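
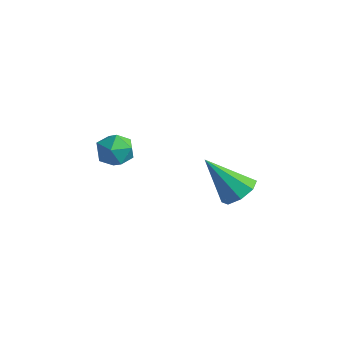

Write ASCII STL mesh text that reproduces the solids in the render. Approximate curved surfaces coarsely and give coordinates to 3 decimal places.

solid 
facet normal 0.371 0.573 0.731
outer loop
vertex -3.847 0.251 3.729
vertex -3.894 -0.323 4.203
vertex -3.271 -0.217 3.804
endloop
endfacet
facet normal 0.620 0.779 0.094
outer loop
vertex -3.847 0.251 3.729
vertex -3.271 -0.217 3.804
vertex -3.47 0.023 3.126
endloop
endfacet
facet normal 0.063 0.946 -0.318
outer loop
vertex -3.847 0.251 3.729
vertex -3.47 0.023 3.126
vertex -4.215 0.066 3.106
endloop
endfacet
facet normal -0.531 0.845 0.063
outer loop
vertex -3.847 0.251 3.729
vertex -4.215 0.066 3.106
vertex -4.477 -0.148 3.772
endloop
endfacet
facet normal -0.341 0.615 0.711
outer loop
vertex -3.847 0.251 3.729
vertex -4.477 -0.148 3.772
vertex -3.894 -0.323 4.203
endloop
endfacet
facet normal 0.954 0.221 -0.202
outer loop
vertex -3.47 0.023 3.126
vertex -3.271 -0.217 3.804
vertex -3.283 -0.692 3.228
endloop
endfacet
facet normal 0.549 -0.110 0.828
outer loop
vertex -3.271 -0.217 3.804
vertex -3.894 -0.323 4.203
vertex -3.545 -0.906 3.894
endloop
endfacet
facet normal -0.602 -0.044 0.797
outer loop
vertex -3.894 -0.323 4.203
vertex -4.477 -0.148 3.772
vertex -4.29 -0.863 3.874
endloop
endfacet
facet normal -0.910 0.329 -0.252
outer loop
vertex -4.477 -0.148 3.772
vertex -4.215 0.066 3.106
vertex -4.489 -0.623 3.196
endloop
endfacet
facet normal 0.052 0.492 -0.869
outer loop
vertex -4.215 0.066 3.106
vertex -3.47 0.023 3.126
vertex -3.866 -0.517 2.797
endloop
endfacet
facet normal 0.531 -0.845 -0.063
outer loop
vertex -3.913 -1.091 3.271
vertex -3.283 -0.692 3.228
vertex -3.545 -0.906 3.894
endloop
endfacet
facet normal -0.063 -0.946 0.318
outer loop
vertex -3.913 -1.091 3.271
vertex -3.545 -0.906 3.894
vertex -4.29 -0.863 3.874
endloop
endfacet
facet normal -0.620 -0.779 -0.094
outer loop
vertex -3.913 -1.091 3.271
vertex -4.29 -0.863 3.874
vertex -4.489 -0.623 3.196
endloop
endfacet
facet normal -0.371 -0.573 -0.731
outer loop
vertex -3.913 -1.091 3.271
vertex -4.489 -0.623 3.196
vertex -3.866 -0.517 2.797
endloop
endfacet
facet normal 0.341 -0.615 -0.711
outer loop
vertex -3.913 -1.091 3.271
vertex -3.866 -0.517 2.797
vertex -3.283 -0.692 3.228
endloop
endfacet
facet normal 0.910 -0.329 0.252
outer loop
vertex -3.545 -0.906 3.894
vertex -3.283 -0.692 3.228
vertex -3.271 -0.217 3.804
endloop
endfacet
facet normal -0.052 -0.492 0.869
outer loop
vertex -4.29 -0.863 3.874
vertex -3.545 -0.906 3.894
vertex -3.894 -0.323 4.203
endloop
endfacet
facet normal -0.954 -0.221 0.202
outer loop
vertex -4.489 -0.623 3.196
vertex -4.29 -0.863 3.874
vertex -4.477 -0.148 3.772
endloop
endfacet
facet normal -0.549 0.110 -0.828
outer loop
vertex -3.866 -0.517 2.797
vertex -4.489 -0.623 3.196
vertex -4.215 0.066 3.106
endloop
endfacet
facet normal 0.602 0.044 -0.797
outer loop
vertex -3.283 -0.692 3.228
vertex -3.866 -0.517 2.797
vertex -3.47 0.023 3.126
endloop
endfacet
facet normal 0.525 0.358 -0.772
outer loop
vertex 0.696 1.577 3.333
vertex 0.389 1.091 2.899
vertex 0.231 1.763 3.103
endloop
endfacet
facet normal -0.079 0.691 0.719
outer loop
vertex 0.696 1.577 3.333
vertex 0.231 1.763 3.103
vertex -0.549 0.449 4.281
endloop
endfacet
facet normal 0.525 0.358 -0.772
outer loop
vertex 0.231 1.763 3.103
vertex 0.389 1.091 2.899
vertex -0.141 1.555 2.754
endloop
endfacet
facet normal -0.669 0.675 0.310
outer loop
vertex 0.231 1.763 3.103
vertex -0.141 1.555 2.754
vertex -0.549 0.449 4.281
endloop
endfacet
facet normal 0.525 0.358 -0.772
outer loop
vertex -0.141 1.555 2.754
vertex 0.389 1.091 2.899
vertex -0.203 1.076 2.49
endloop
endfacet
facet normal -0.974 0.193 -0.121
outer loop
vertex -0.141 1.555 2.754
vertex -0.203 1.076 2.49
vertex -0.549 0.449 4.281
endloop
endfacet
facet normal 0.524 0.359 -0.772
outer loop
vertex -0.203 1.076 2.49
vertex 0.389 1.091 2.899
vertex 0.083 0.605 2.465
endloop
endfacet
facet normal -0.816 -0.478 -0.325
outer loop
vertex -0.203 1.076 2.49
vertex 0.083 0.605 2.465
vertex -0.549 0.449 4.281
endloop
endfacet
facet normal 0.525 0.359 -0.772
outer loop
vertex 0.083 0.605 2.465
vertex 0.389 1.091 2.899
vertex 0.548 0.419 2.695
endloop
endfacet
facet normal -0.287 -0.941 -0.181
outer loop
vertex 0.083 0.605 2.465
vertex 0.548 0.419 2.695
vertex -0.549 0.449 4.281
endloop
endfacet
facet normal 0.524 0.359 -0.772
outer loop
vertex 0.548 0.419 2.695
vertex 0.389 1.091 2.899
vertex 0.92 0.627 3.044
endloop
endfacet
facet normal 0.304 -0.925 0.228
outer loop
vertex 0.548 0.419 2.695
vertex 0.92 0.627 3.044
vertex -0.549 0.449 4.281
endloop
endfacet
facet normal 0.524 0.358 -0.773
outer loop
vertex 0.92 0.627 3.044
vertex 0.389 1.091 2.899
vertex 0.982 1.106 3.308
endloop
endfacet
facet normal 0.609 -0.442 0.659
outer loop
vertex 0.92 0.627 3.044
vertex 0.982 1.106 3.308
vertex -0.549 0.449 4.281
endloop
endfacet
facet normal 0.524 0.359 -0.773
outer loop
vertex 0.982 1.106 3.308
vertex 0.389 1.091 2.899
vertex 0.696 1.577 3.333
endloop
endfacet
facet normal 0.451 0.228 0.863
outer loop
vertex 0.982 1.106 3.308
vertex 0.696 1.577 3.333
vertex -0.549 0.449 4.281
endloop
endfacet

endsolid


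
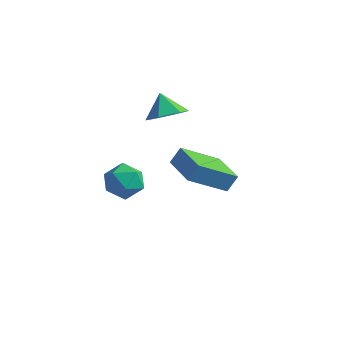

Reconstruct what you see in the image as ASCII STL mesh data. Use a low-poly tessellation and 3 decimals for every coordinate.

solid 
facet normal 0.512 -0.383 -0.769
outer loop
vertex -1.779 1.23 2.739
vertex -2.538 1.429 2.135
vertex -1.825 2.103 2.274
endloop
endfacet
facet normal 0.422 0.443 0.791
outer loop
vertex -1.779 1.23 2.739
vertex -1.825 2.103 2.274
vertex -3.182 1.911 3.105
endloop
endfacet
facet normal 0.511 -0.382 -0.770
outer loop
vertex -1.825 2.103 2.274
vertex -2.538 1.429 2.135
vertex -2.584 2.302 1.671
endloop
endfacet
facet normal 0.033 0.961 0.276
outer loop
vertex -1.825 2.103 2.274
vertex -2.584 2.302 1.671
vertex -3.182 1.911 3.105
endloop
endfacet
facet normal 0.512 -0.382 -0.769
outer loop
vertex -2.584 2.302 1.671
vertex -2.538 1.429 2.135
vertex -3.296 1.629 1.531
endloop
endfacet
facet normal -0.676 0.732 -0.082
outer loop
vertex -2.584 2.302 1.671
vertex -3.296 1.629 1.531
vertex -3.182 1.911 3.105
endloop
endfacet
facet normal 0.512 -0.383 -0.769
outer loop
vertex -3.296 1.629 1.531
vertex -2.538 1.429 2.135
vertex -3.25 0.756 1.996
endloop
endfacet
facet normal -0.997 -0.013 0.075
outer loop
vertex -3.296 1.629 1.531
vertex -3.25 0.756 1.996
vertex -3.182 1.911 3.105
endloop
endfacet
facet normal 0.512 -0.382 -0.769
outer loop
vertex -3.25 0.756 1.996
vertex -2.538 1.429 2.135
vertex -2.491 0.556 2.6
endloop
endfacet
facet normal -0.609 -0.530 0.590
outer loop
vertex -3.25 0.756 1.996
vertex -2.491 0.556 2.6
vertex -3.182 1.911 3.105
endloop
endfacet
facet normal 0.512 -0.382 -0.769
outer loop
vertex -2.491 0.556 2.6
vertex -2.538 1.429 2.135
vertex -1.779 1.23 2.739
endloop
endfacet
facet normal 0.101 -0.302 0.948
outer loop
vertex -2.491 0.556 2.6
vertex -1.779 1.23 2.739
vertex -3.182 1.911 3.105
endloop
endfacet
facet normal -0.688 -0.639 0.344
outer loop
vertex -4.49 -0.782 -1.057
vertex -3.922 -1.574 -1.392
vertex -3.785 -1.208 -0.438
endloop
endfacet
facet normal -0.674 -0.045 0.737
outer loop
vertex -4.49 -0.782 -1.057
vertex -3.785 -1.208 -0.438
vertex -3.89 -0.183 -0.472
endloop
endfacet
facet normal -0.805 0.508 0.305
outer loop
vertex -4.49 -0.782 -1.057
vertex -3.89 -0.183 -0.472
vertex -4.091 0.084 -1.447
endloop
endfacet
facet normal -0.900 0.255 -0.355
outer loop
vertex -4.49 -0.782 -1.057
vertex -4.091 0.084 -1.447
vertex -4.11 -0.775 -2.015
endloop
endfacet
facet normal -0.827 -0.453 -0.332
outer loop
vertex -4.49 -0.782 -1.057
vertex -4.11 -0.775 -2.015
vertex -3.922 -1.574 -1.392
endloop
endfacet
facet normal -0.014 0.032 0.999
outer loop
vertex -3.89 -0.183 -0.472
vertex -3.785 -1.208 -0.438
vertex -2.95 -0.605 -0.445
endloop
endfacet
facet normal -0.037 -0.931 0.363
outer loop
vertex -3.785 -1.208 -0.438
vertex -3.922 -1.574 -1.392
vertex -2.969 -1.464 -1.013
endloop
endfacet
facet normal -0.262 -0.631 -0.730
outer loop
vertex -3.922 -1.574 -1.392
vertex -4.11 -0.775 -2.015
vertex -3.17 -1.197 -1.988
endloop
endfacet
facet normal -0.379 0.516 -0.768
outer loop
vertex -4.11 -0.775 -2.015
vertex -4.091 0.084 -1.447
vertex -3.275 -0.172 -2.022
endloop
endfacet
facet normal -0.226 0.927 0.300
outer loop
vertex -4.091 0.084 -1.447
vertex -3.89 -0.183 -0.472
vertex -3.138 0.194 -1.068
endloop
endfacet
facet normal 0.900 -0.255 0.355
outer loop
vertex -2.57 -0.598 -1.403
vertex -2.95 -0.605 -0.445
vertex -2.969 -1.464 -1.013
endloop
endfacet
facet normal 0.805 -0.508 -0.305
outer loop
vertex -2.57 -0.598 -1.403
vertex -2.969 -1.464 -1.013
vertex -3.17 -1.197 -1.988
endloop
endfacet
facet normal 0.674 0.045 -0.737
outer loop
vertex -2.57 -0.598 -1.403
vertex -3.17 -1.197 -1.988
vertex -3.275 -0.172 -2.022
endloop
endfacet
facet normal 0.688 0.639 -0.344
outer loop
vertex -2.57 -0.598 -1.403
vertex -3.275 -0.172 -2.022
vertex -3.138 0.194 -1.068
endloop
endfacet
facet normal 0.827 0.453 0.332
outer loop
vertex -2.57 -0.598 -1.403
vertex -3.138 0.194 -1.068
vertex -2.95 -0.605 -0.445
endloop
endfacet
facet normal 0.379 -0.516 0.768
outer loop
vertex -2.969 -1.464 -1.013
vertex -2.95 -0.605 -0.445
vertex -3.785 -1.208 -0.438
endloop
endfacet
facet normal 0.226 -0.927 -0.300
outer loop
vertex -3.17 -1.197 -1.988
vertex -2.969 -1.464 -1.013
vertex -3.922 -1.574 -1.392
endloop
endfacet
facet normal 0.014 -0.032 -0.999
outer loop
vertex -3.275 -0.172 -2.022
vertex -3.17 -1.197 -1.988
vertex -4.11 -0.775 -2.015
endloop
endfacet
facet normal 0.037 0.931 -0.363
outer loop
vertex -3.138 0.194 -1.068
vertex -3.275 -0.172 -2.022
vertex -4.091 0.084 -1.447
endloop
endfacet
facet normal 0.262 0.631 0.730
outer loop
vertex -2.95 -0.605 -0.445
vertex -3.138 0.194 -1.068
vertex -3.89 -0.183 -0.472
endloop
endfacet
facet normal -0.799 0.598 -0.059
outer loop
vertex -0.1 -2.698 2.657
vertex 0.164 -2.273 3.381
vertex 1.009 -1.335 1.453
endloop
endfacet
facet normal -0.299 -0.483 -0.823
outer loop
vertex 2.416 -2.387 1.559
vertex -0.1 -2.698 2.657
vertex 1.009 -1.335 1.453
endloop
endfacet
facet normal -0.799 0.598 -0.059
outer loop
vertex 1.009 -1.335 1.453
vertex 0.164 -2.273 3.381
vertex 1.273 -0.91 2.177
endloop
endfacet
facet normal 0.521 0.640 -0.565
outer loop
vertex 1.273 -0.91 2.177
vertex 2.416 -2.387 1.559
vertex 1.009 -1.335 1.453
endloop
endfacet
facet normal -0.521 -0.640 0.565
outer loop
vertex -0.1 -2.698 2.657
vertex 1.571 -3.325 3.487
vertex 0.164 -2.273 3.381
endloop
endfacet
facet normal -0.299 -0.483 -0.823
outer loop
vertex 1.307 -3.75 2.763
vertex -0.1 -2.698 2.657
vertex 2.416 -2.387 1.559
endloop
endfacet
facet normal -0.521 -0.640 0.565
outer loop
vertex 1.307 -3.75 2.763
vertex 1.571 -3.325 3.487
vertex -0.1 -2.698 2.657
endloop
endfacet
facet normal 0.299 0.483 0.823
outer loop
vertex 0.164 -2.273 3.381
vertex 1.571 -3.325 3.487
vertex 1.273 -0.91 2.177
endloop
endfacet
facet normal 0.521 0.640 -0.565
outer loop
vertex 2.68 -1.962 2.283
vertex 2.416 -2.387 1.559
vertex 1.273 -0.91 2.177
endloop
endfacet
facet normal 0.299 0.483 0.823
outer loop
vertex 1.273 -0.91 2.177
vertex 1.571 -3.325 3.487
vertex 2.68 -1.962 2.283
endloop
endfacet
facet normal 0.799 -0.598 0.059
outer loop
vertex 2.68 -1.962 2.283
vertex 1.307 -3.75 2.763
vertex 2.416 -2.387 1.559
endloop
endfacet
facet normal 0.799 -0.598 0.059
outer loop
vertex 1.571 -3.325 3.487
vertex 1.307 -3.75 2.763
vertex 2.68 -1.962 2.283
endloop
endfacet

endsolid


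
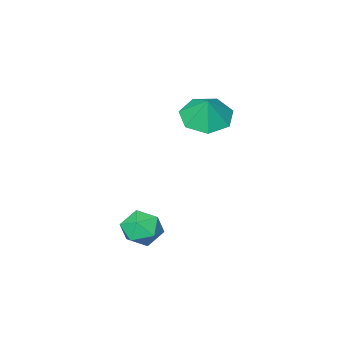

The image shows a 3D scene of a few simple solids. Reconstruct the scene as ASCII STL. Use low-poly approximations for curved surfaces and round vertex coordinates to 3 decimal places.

solid 
facet normal -0.531 0.819 0.215
outer loop
vertex 1.176 -0.333 -2.442
vertex 0.405 -0.757 -2.731
vertex 0.665 -0.821 -1.845
endloop
endfacet
facet normal 0.033 0.760 0.649
outer loop
vertex 1.176 -0.333 -2.442
vertex 0.665 -0.821 -1.845
vertex 1.588 -0.881 -1.821
endloop
endfacet
facet normal 0.621 0.744 0.245
outer loop
vertex 1.176 -0.333 -2.442
vertex 1.588 -0.881 -1.821
vertex 1.899 -0.854 -2.692
endloop
endfacet
facet normal 0.421 0.794 -0.438
outer loop
vertex 1.176 -0.333 -2.442
vertex 1.899 -0.854 -2.692
vertex 1.168 -0.777 -3.254
endloop
endfacet
facet normal -0.291 0.841 -0.457
outer loop
vertex 1.176 -0.333 -2.442
vertex 1.168 -0.777 -3.254
vertex 0.405 -0.757 -2.731
endloop
endfacet
facet normal -0.017 0.135 0.991
outer loop
vertex 1.588 -0.881 -1.821
vertex 0.665 -0.821 -1.845
vertex 1.072 -1.643 -1.726
endloop
endfacet
facet normal -0.929 0.232 0.289
outer loop
vertex 0.665 -0.821 -1.845
vertex 0.405 -0.757 -2.731
vertex 0.341 -1.566 -2.288
endloop
endfacet
facet normal -0.540 0.266 -0.798
outer loop
vertex 0.405 -0.757 -2.731
vertex 1.168 -0.777 -3.254
vertex 0.652 -1.539 -3.159
endloop
endfacet
facet normal 0.611 0.191 -0.768
outer loop
vertex 1.168 -0.777 -3.254
vertex 1.899 -0.854 -2.692
vertex 1.575 -1.599 -3.135
endloop
endfacet
facet normal 0.935 0.111 0.337
outer loop
vertex 1.899 -0.854 -2.692
vertex 1.588 -0.881 -1.821
vertex 1.835 -1.663 -2.249
endloop
endfacet
facet normal -0.421 -0.794 0.438
outer loop
vertex 1.064 -2.087 -2.538
vertex 1.072 -1.643 -1.726
vertex 0.341 -1.566 -2.288
endloop
endfacet
facet normal -0.621 -0.744 -0.245
outer loop
vertex 1.064 -2.087 -2.538
vertex 0.341 -1.566 -2.288
vertex 0.652 -1.539 -3.159
endloop
endfacet
facet normal -0.033 -0.760 -0.649
outer loop
vertex 1.064 -2.087 -2.538
vertex 0.652 -1.539 -3.159
vertex 1.575 -1.599 -3.135
endloop
endfacet
facet normal 0.531 -0.819 -0.215
outer loop
vertex 1.064 -2.087 -2.538
vertex 1.575 -1.599 -3.135
vertex 1.835 -1.663 -2.249
endloop
endfacet
facet normal 0.291 -0.841 0.457
outer loop
vertex 1.064 -2.087 -2.538
vertex 1.835 -1.663 -2.249
vertex 1.072 -1.643 -1.726
endloop
endfacet
facet normal -0.611 -0.191 0.768
outer loop
vertex 0.341 -1.566 -2.288
vertex 1.072 -1.643 -1.726
vertex 0.665 -0.821 -1.845
endloop
endfacet
facet normal -0.935 -0.111 -0.337
outer loop
vertex 0.652 -1.539 -3.159
vertex 0.341 -1.566 -2.288
vertex 0.405 -0.757 -2.731
endloop
endfacet
facet normal 0.017 -0.135 -0.991
outer loop
vertex 1.575 -1.599 -3.135
vertex 0.652 -1.539 -3.159
vertex 1.168 -0.777 -3.254
endloop
endfacet
facet normal 0.929 -0.232 -0.289
outer loop
vertex 1.835 -1.663 -2.249
vertex 1.575 -1.599 -3.135
vertex 1.899 -0.854 -2.692
endloop
endfacet
facet normal 0.540 -0.266 0.798
outer loop
vertex 1.072 -1.643 -1.726
vertex 1.835 -1.663 -2.249
vertex 1.588 -0.881 -1.821
endloop
endfacet
facet normal -0.235 -0.380 -0.894
outer loop
vertex -1.819 -2.881 2.208
vertex -2.594 -2.124 2.09
vertex -1.546 -2.076 1.794
endloop
endfacet
facet normal 0.872 -0.045 0.488
outer loop
vertex -1.819 -2.881 2.208
vertex -1.546 -2.076 1.794
vertex -2.306 -1.656 3.19
endloop
endfacet
facet normal -0.235 -0.380 -0.895
outer loop
vertex -1.546 -2.076 1.794
vertex -2.594 -2.124 2.09
vertex -2.062 -1.307 1.603
endloop
endfacet
facet normal 0.775 0.581 0.247
outer loop
vertex -1.546 -2.076 1.794
vertex -2.062 -1.307 1.603
vertex -2.306 -1.656 3.19
endloop
endfacet
facet normal -0.235 -0.380 -0.895
outer loop
vertex -2.062 -1.307 1.603
vertex -2.594 -2.124 2.09
vertex -2.979 -1.153 1.778
endloop
endfacet
facet normal 0.205 0.949 0.240
outer loop
vertex -2.062 -1.307 1.603
vertex -2.979 -1.153 1.778
vertex -2.306 -1.656 3.19
endloop
endfacet
facet normal -0.235 -0.380 -0.894
outer loop
vertex -2.979 -1.153 1.778
vertex -2.594 -2.124 2.09
vertex -3.606 -1.73 2.188
endloop
endfacet
facet normal -0.409 0.780 0.473
outer loop
vertex -2.979 -1.153 1.778
vertex -3.606 -1.73 2.188
vertex -2.306 -1.656 3.19
endloop
endfacet
facet normal -0.235 -0.380 -0.895
outer loop
vertex -3.606 -1.73 2.188
vertex -2.594 -2.124 2.09
vertex -3.471 -2.604 2.524
endloop
endfacet
facet normal -0.605 0.203 0.770
outer loop
vertex -3.606 -1.73 2.188
vertex -3.471 -2.604 2.524
vertex -2.306 -1.656 3.19
endloop
endfacet
facet normal -0.235 -0.380 -0.895
outer loop
vertex -3.471 -2.604 2.524
vertex -2.594 -2.124 2.09
vertex -2.676 -3.116 2.533
endloop
endfacet
facet normal -0.235 -0.349 0.907
outer loop
vertex -3.471 -2.604 2.524
vertex -2.676 -3.116 2.533
vertex -2.306 -1.656 3.19
endloop
endfacet
facet normal -0.235 -0.380 -0.895
outer loop
vertex -2.676 -3.116 2.533
vertex -2.594 -2.124 2.09
vertex -1.819 -2.881 2.208
endloop
endfacet
facet normal 0.422 -0.459 0.782
outer loop
vertex -2.676 -3.116 2.533
vertex -1.819 -2.881 2.208
vertex -2.306 -1.656 3.19
endloop
endfacet

endsolid


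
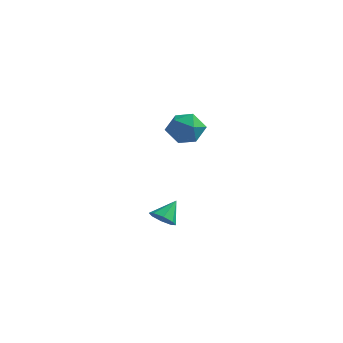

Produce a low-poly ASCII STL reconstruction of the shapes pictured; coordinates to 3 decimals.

solid 
facet normal -0.300 0.894 -0.332
outer loop
vertex -0.603 3.989 2.713
vertex -1.747 3.747 3.096
vertex -0.948 4.297 3.853
endloop
endfacet
facet normal 0.383 0.914 -0.131
outer loop
vertex -0.603 3.989 2.713
vertex -0.948 4.297 3.853
vertex 0.162 3.804 3.659
endloop
endfacet
facet normal 0.741 0.430 -0.515
outer loop
vertex -0.603 3.989 2.713
vertex 0.162 3.804 3.659
vertex 0.049 2.948 2.782
endloop
endfacet
facet normal 0.278 0.111 -0.954
outer loop
vertex -0.603 3.989 2.713
vertex 0.049 2.948 2.782
vertex -1.13 2.913 2.434
endloop
endfacet
facet normal -0.366 0.397 -0.842
outer loop
vertex -0.603 3.989 2.713
vertex -1.13 2.913 2.434
vertex -1.747 3.747 3.096
endloop
endfacet
facet normal 0.417 0.720 0.555
outer loop
vertex 0.162 3.804 3.659
vertex -0.948 4.297 3.853
vertex -0.51 3.447 4.626
endloop
endfacet
facet normal -0.690 0.687 0.229
outer loop
vertex -0.948 4.297 3.853
vertex -1.747 3.747 3.096
vertex -1.689 3.412 4.278
endloop
endfacet
facet normal -0.795 -0.116 -0.595
outer loop
vertex -1.747 3.747 3.096
vertex -1.13 2.913 2.434
vertex -1.802 2.556 3.401
endloop
endfacet
facet normal 0.246 -0.579 -0.777
outer loop
vertex -1.13 2.913 2.434
vertex 0.049 2.948 2.782
vertex -0.692 2.063 3.207
endloop
endfacet
facet normal 0.996 -0.063 -0.067
outer loop
vertex 0.049 2.948 2.782
vertex 0.162 3.804 3.659
vertex 0.107 2.613 3.964
endloop
endfacet
facet normal -0.278 -0.111 0.954
outer loop
vertex -1.037 2.371 4.347
vertex -0.51 3.447 4.626
vertex -1.689 3.412 4.278
endloop
endfacet
facet normal -0.741 -0.430 0.515
outer loop
vertex -1.037 2.371 4.347
vertex -1.689 3.412 4.278
vertex -1.802 2.556 3.401
endloop
endfacet
facet normal -0.383 -0.914 0.131
outer loop
vertex -1.037 2.371 4.347
vertex -1.802 2.556 3.401
vertex -0.692 2.063 3.207
endloop
endfacet
facet normal 0.300 -0.894 0.332
outer loop
vertex -1.037 2.371 4.347
vertex -0.692 2.063 3.207
vertex 0.107 2.613 3.964
endloop
endfacet
facet normal 0.366 -0.397 0.842
outer loop
vertex -1.037 2.371 4.347
vertex 0.107 2.613 3.964
vertex -0.51 3.447 4.626
endloop
endfacet
facet normal -0.246 0.579 0.777
outer loop
vertex -1.689 3.412 4.278
vertex -0.51 3.447 4.626
vertex -0.948 4.297 3.853
endloop
endfacet
facet normal -0.996 0.063 0.067
outer loop
vertex -1.802 2.556 3.401
vertex -1.689 3.412 4.278
vertex -1.747 3.747 3.096
endloop
endfacet
facet normal -0.417 -0.720 -0.555
outer loop
vertex -0.692 2.063 3.207
vertex -1.802 2.556 3.401
vertex -1.13 2.913 2.434
endloop
endfacet
facet normal 0.690 -0.687 -0.229
outer loop
vertex 0.107 2.613 3.964
vertex -0.692 2.063 3.207
vertex 0.049 2.948 2.782
endloop
endfacet
facet normal 0.795 0.116 0.595
outer loop
vertex -0.51 3.447 4.626
vertex 0.107 2.613 3.964
vertex 0.162 3.804 3.659
endloop
endfacet
facet normal -0.104 -0.700 -0.707
outer loop
vertex 3.745 -4.301 0.021
vertex 2.964 -4.134 -0.029
vertex 3.625 -3.866 -0.392
endloop
endfacet
facet normal 0.915 0.380 0.134
outer loop
vertex 3.745 -4.301 0.021
vertex 3.625 -3.866 -0.392
vertex 3.116 -3.126 0.989
endloop
endfacet
facet normal -0.105 -0.700 -0.707
outer loop
vertex 3.625 -3.866 -0.392
vertex 2.964 -4.134 -0.029
vertex 3.117 -3.587 -0.593
endloop
endfacet
facet normal 0.538 0.810 -0.236
outer loop
vertex 3.625 -3.866 -0.392
vertex 3.117 -3.587 -0.593
vertex 3.116 -3.126 0.989
endloop
endfacet
facet normal -0.105 -0.700 -0.707
outer loop
vertex 3.117 -3.587 -0.593
vertex 2.964 -4.134 -0.029
vertex 2.52 -3.629 -0.463
endloop
endfacet
facet normal -0.127 0.952 -0.278
outer loop
vertex 3.117 -3.587 -0.593
vertex 2.52 -3.629 -0.463
vertex 3.116 -3.126 0.989
endloop
endfacet
facet normal -0.105 -0.700 -0.706
outer loop
vertex 2.52 -3.629 -0.463
vertex 2.964 -4.134 -0.029
vertex 2.184 -3.967 -0.078
endloop
endfacet
facet normal -0.690 0.723 0.033
outer loop
vertex 2.52 -3.629 -0.463
vertex 2.184 -3.967 -0.078
vertex 3.116 -3.126 0.989
endloop
endfacet
facet normal -0.105 -0.700 -0.706
outer loop
vertex 2.184 -3.967 -0.078
vertex 2.964 -4.134 -0.029
vertex 2.304 -4.402 0.335
endloop
endfacet
facet normal -0.819 0.259 0.511
outer loop
vertex 2.184 -3.967 -0.078
vertex 2.304 -4.402 0.335
vertex 3.116 -3.126 0.989
endloop
endfacet
facet normal -0.105 -0.700 -0.706
outer loop
vertex 2.304 -4.402 0.335
vertex 2.964 -4.134 -0.029
vertex 2.812 -4.68 0.535
endloop
endfacet
facet normal -0.441 -0.171 0.881
outer loop
vertex 2.304 -4.402 0.335
vertex 2.812 -4.68 0.535
vertex 3.116 -3.126 0.989
endloop
endfacet
facet normal -0.105 -0.700 -0.706
outer loop
vertex 2.812 -4.68 0.535
vertex 2.964 -4.134 -0.029
vertex 3.408 -4.638 0.405
endloop
endfacet
facet normal 0.223 -0.313 0.923
outer loop
vertex 2.812 -4.68 0.535
vertex 3.408 -4.638 0.405
vertex 3.116 -3.126 0.989
endloop
endfacet
facet normal -0.105 -0.700 -0.706
outer loop
vertex 3.408 -4.638 0.405
vertex 2.964 -4.134 -0.029
vertex 3.745 -4.301 0.021
endloop
endfacet
facet normal 0.785 -0.085 0.614
outer loop
vertex 3.408 -4.638 0.405
vertex 3.745 -4.301 0.021
vertex 3.116 -3.126 0.989
endloop
endfacet

endsolid


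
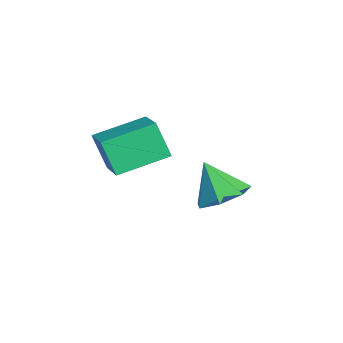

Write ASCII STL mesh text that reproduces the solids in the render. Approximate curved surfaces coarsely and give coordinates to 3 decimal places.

solid 
facet normal -0.924 -0.069 -0.377
outer loop
vertex 0.845 -2.503 1.498
vertex 0.534 -0.744 1.939
vertex 1.32 -2.11 0.264
endloop
endfacet
facet normal 0.169 -0.956 -0.240
outer loop
vertex 2.586 -2.016 0.781
vertex 0.845 -2.503 1.498
vertex 1.32 -2.11 0.264
endloop
endfacet
facet normal -0.923 -0.068 -0.378
outer loop
vertex 1.32 -2.11 0.264
vertex 0.534 -0.744 1.939
vertex 1.01 -0.351 0.705
endloop
endfacet
facet normal 0.344 0.285 -0.895
outer loop
vertex 1.01 -0.351 0.705
vertex 2.586 -2.016 0.781
vertex 1.32 -2.11 0.264
endloop
endfacet
facet normal -0.344 -0.285 0.895
outer loop
vertex 0.845 -2.503 1.498
vertex 1.8 -0.65 2.456
vertex 0.534 -0.744 1.939
endloop
endfacet
facet normal 0.169 -0.956 -0.239
outer loop
vertex 2.11 -2.409 2.015
vertex 0.845 -2.503 1.498
vertex 2.586 -2.016 0.781
endloop
endfacet
facet normal -0.344 -0.285 0.895
outer loop
vertex 2.11 -2.409 2.015
vertex 1.8 -0.65 2.456
vertex 0.845 -2.503 1.498
endloop
endfacet
facet normal -0.169 0.956 0.239
outer loop
vertex 0.534 -0.744 1.939
vertex 1.8 -0.65 2.456
vertex 1.01 -0.351 0.705
endloop
endfacet
facet normal 0.344 0.285 -0.894
outer loop
vertex 2.275 -0.257 1.222
vertex 2.586 -2.016 0.781
vertex 1.01 -0.351 0.705
endloop
endfacet
facet normal -0.169 0.956 0.239
outer loop
vertex 1.01 -0.351 0.705
vertex 1.8 -0.65 2.456
vertex 2.275 -0.257 1.222
endloop
endfacet
facet normal 0.923 0.068 0.378
outer loop
vertex 2.275 -0.257 1.222
vertex 2.11 -2.409 2.015
vertex 2.586 -2.016 0.781
endloop
endfacet
facet normal 0.924 0.068 0.377
outer loop
vertex 1.8 -0.65 2.456
vertex 2.11 -2.409 2.015
vertex 2.275 -0.257 1.222
endloop
endfacet
facet normal 0.421 0.340 -0.841
outer loop
vertex 1.28 1.495 -2.008
vertex 0.397 1.814 -2.321
vertex 1.074 2.298 -1.786
endloop
endfacet
facet normal 0.548 -0.090 0.832
outer loop
vertex 1.28 1.495 -2.008
vertex 1.074 2.298 -1.786
vertex -0.257 1.286 -1.019
endloop
endfacet
facet normal 0.421 0.340 -0.841
outer loop
vertex 1.074 2.298 -1.786
vertex 0.397 1.814 -2.321
vertex 0.358 2.737 -1.967
endloop
endfacet
facet normal 0.100 0.514 0.852
outer loop
vertex 1.074 2.298 -1.786
vertex 0.358 2.737 -1.967
vertex -0.257 1.286 -1.019
endloop
endfacet
facet normal 0.421 0.340 -0.841
outer loop
vertex 0.358 2.737 -1.967
vertex 0.397 1.814 -2.321
vertex -0.329 2.481 -2.415
endloop
endfacet
facet normal -0.581 0.603 0.546
outer loop
vertex 0.358 2.737 -1.967
vertex -0.329 2.481 -2.415
vertex -0.257 1.286 -1.019
endloop
endfacet
facet normal 0.422 0.341 -0.840
outer loop
vertex -0.329 2.481 -2.415
vertex 0.397 1.814 -2.321
vertex -0.469 1.722 -2.793
endloop
endfacet
facet normal -0.983 0.109 0.144
outer loop
vertex -0.329 2.481 -2.415
vertex -0.469 1.722 -2.793
vertex -0.257 1.286 -1.019
endloop
endfacet
facet normal 0.422 0.341 -0.840
outer loop
vertex -0.469 1.722 -2.793
vertex 0.397 1.814 -2.321
vertex 0.042 1.033 -2.816
endloop
endfacet
facet normal -0.803 -0.594 -0.050
outer loop
vertex -0.469 1.722 -2.793
vertex 0.042 1.033 -2.816
vertex -0.257 1.286 -1.019
endloop
endfacet
facet normal 0.422 0.341 -0.840
outer loop
vertex 0.042 1.033 -2.816
vertex 0.397 1.814 -2.321
vertex 0.821 0.931 -2.466
endloop
endfacet
facet normal -0.177 -0.978 0.108
outer loop
vertex 0.042 1.033 -2.816
vertex 0.821 0.931 -2.466
vertex -0.257 1.286 -1.019
endloop
endfacet
facet normal 0.421 0.340 -0.841
outer loop
vertex 0.821 0.931 -2.466
vertex 0.397 1.814 -2.321
vertex 1.28 1.495 -2.008
endloop
endfacet
facet normal 0.425 -0.753 0.502
outer loop
vertex 0.821 0.931 -2.466
vertex 1.28 1.495 -2.008
vertex -0.257 1.286 -1.019
endloop
endfacet

endsolid


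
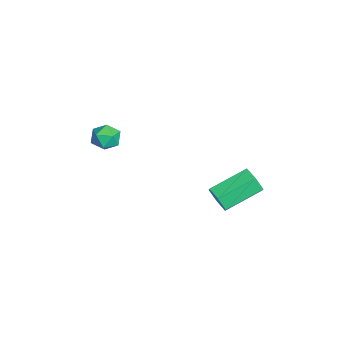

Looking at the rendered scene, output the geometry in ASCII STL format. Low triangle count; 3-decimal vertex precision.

solid 
facet normal 0.345 -0.864 -0.367
outer loop
vertex 1.629 1.812 -3.375
vertex 1.114 1.832 -3.906
vertex 1.775 2.144 -4.02
endloop
endfacet
facet normal 0.918 0.228 0.325
outer loop
vertex 1.629 1.812 -3.375
vertex 1.775 2.144 -4.02
vertex 0.961 3.488 -2.663
endloop
endfacet
facet normal 0.918 0.228 0.325
outer loop
vertex 0.961 3.488 -2.663
vertex 1.775 2.144 -4.02
vertex 1.107 3.82 -3.308
endloop
endfacet
facet normal -0.345 0.864 0.367
outer loop
vertex 0.961 3.488 -2.663
vertex 1.107 3.82 -3.308
vertex 0.446 3.508 -3.194
endloop
endfacet
facet normal 0.345 -0.864 -0.367
outer loop
vertex 1.775 2.144 -4.02
vertex 1.114 1.832 -3.906
vertex 1.26 2.164 -4.551
endloop
endfacet
facet normal 0.630 0.503 -0.592
outer loop
vertex 1.775 2.144 -4.02
vertex 1.26 2.164 -4.551
vertex 1.107 3.82 -3.308
endloop
endfacet
facet normal 0.630 0.503 -0.592
outer loop
vertex 1.107 3.82 -3.308
vertex 1.26 2.164 -4.551
vertex 0.592 3.84 -3.839
endloop
endfacet
facet normal -0.345 0.864 0.367
outer loop
vertex 1.107 3.82 -3.308
vertex 0.592 3.84 -3.839
vertex 0.446 3.508 -3.194
endloop
endfacet
facet normal 0.345 -0.864 -0.367
outer loop
vertex 1.26 2.164 -4.551
vertex 1.114 1.832 -3.906
vertex 0.599 1.852 -4.437
endloop
endfacet
facet normal -0.288 0.275 -0.917
outer loop
vertex 1.26 2.164 -4.551
vertex 0.599 1.852 -4.437
vertex 0.592 3.84 -3.839
endloop
endfacet
facet normal -0.288 0.275 -0.917
outer loop
vertex 0.592 3.84 -3.839
vertex 0.599 1.852 -4.437
vertex -0.069 3.528 -3.725
endloop
endfacet
facet normal -0.345 0.864 0.367
outer loop
vertex 0.592 3.84 -3.839
vertex -0.069 3.528 -3.725
vertex 0.446 3.508 -3.194
endloop
endfacet
facet normal 0.345 -0.864 -0.367
outer loop
vertex 0.599 1.852 -4.437
vertex 1.114 1.832 -3.906
vertex 0.453 1.52 -3.792
endloop
endfacet
facet normal -0.918 -0.228 -0.325
outer loop
vertex 0.599 1.852 -4.437
vertex 0.453 1.52 -3.792
vertex -0.069 3.528 -3.725
endloop
endfacet
facet normal -0.918 -0.228 -0.325
outer loop
vertex -0.069 3.528 -3.725
vertex 0.453 1.52 -3.792
vertex -0.215 3.196 -3.08
endloop
endfacet
facet normal -0.345 0.864 0.367
outer loop
vertex -0.069 3.528 -3.725
vertex -0.215 3.196 -3.08
vertex 0.446 3.508 -3.194
endloop
endfacet
facet normal 0.345 -0.864 -0.367
outer loop
vertex 0.453 1.52 -3.792
vertex 1.114 1.832 -3.906
vertex 0.968 1.5 -3.261
endloop
endfacet
facet normal -0.630 -0.503 0.592
outer loop
vertex 0.453 1.52 -3.792
vertex 0.968 1.5 -3.261
vertex -0.215 3.196 -3.08
endloop
endfacet
facet normal -0.630 -0.503 0.592
outer loop
vertex -0.215 3.196 -3.08
vertex 0.968 1.5 -3.261
vertex 0.3 3.176 -2.549
endloop
endfacet
facet normal -0.345 0.864 0.367
outer loop
vertex -0.215 3.196 -3.08
vertex 0.3 3.176 -2.549
vertex 0.446 3.508 -3.194
endloop
endfacet
facet normal 0.345 -0.864 -0.367
outer loop
vertex 0.968 1.5 -3.261
vertex 1.114 1.832 -3.906
vertex 1.629 1.812 -3.375
endloop
endfacet
facet normal 0.288 -0.275 0.917
outer loop
vertex 0.968 1.5 -3.261
vertex 1.629 1.812 -3.375
vertex 0.3 3.176 -2.549
endloop
endfacet
facet normal 0.288 -0.275 0.917
outer loop
vertex 0.3 3.176 -2.549
vertex 1.629 1.812 -3.375
vertex 0.961 3.488 -2.663
endloop
endfacet
facet normal -0.345 0.864 0.367
outer loop
vertex 0.3 3.176 -2.549
vertex 0.961 3.488 -2.663
vertex 0.446 3.508 -3.194
endloop
endfacet
facet normal -0.615 0.499 0.610
outer loop
vertex -2.499 -2.167 -2.025
vertex -3.026 -2.702 -2.119
vertex -2.521 -2.764 -1.559
endloop
endfacet
facet normal 0.067 0.612 0.788
outer loop
vertex -2.499 -2.167 -2.025
vertex -2.521 -2.764 -1.559
vertex -1.856 -2.507 -1.815
endloop
endfacet
facet normal 0.399 0.890 0.220
outer loop
vertex -2.499 -2.167 -2.025
vertex -1.856 -2.507 -1.815
vertex -1.951 -2.287 -2.533
endloop
endfacet
facet normal -0.078 0.948 -0.309
outer loop
vertex -2.499 -2.167 -2.025
vertex -1.951 -2.287 -2.533
vertex -2.674 -2.408 -2.721
endloop
endfacet
facet normal -0.705 0.706 -0.067
outer loop
vertex -2.499 -2.167 -2.025
vertex -2.674 -2.408 -2.721
vertex -3.026 -2.702 -2.119
endloop
endfacet
facet normal 0.366 -0.019 0.931
outer loop
vertex -1.856 -2.507 -1.815
vertex -2.521 -2.764 -1.559
vertex -1.986 -3.252 -1.779
endloop
endfacet
facet normal -0.738 -0.203 0.643
outer loop
vertex -2.521 -2.764 -1.559
vertex -3.026 -2.702 -2.119
vertex -2.709 -3.373 -1.967
endloop
endfacet
facet normal -0.882 0.132 -0.451
outer loop
vertex -3.026 -2.702 -2.119
vertex -2.674 -2.408 -2.721
vertex -2.804 -3.153 -2.685
endloop
endfacet
facet normal 0.131 0.523 -0.842
outer loop
vertex -2.674 -2.408 -2.721
vertex -1.951 -2.287 -2.533
vertex -2.139 -2.896 -2.941
endloop
endfacet
facet normal 0.903 0.429 0.012
outer loop
vertex -1.951 -2.287 -2.533
vertex -1.856 -2.507 -1.815
vertex -1.634 -2.958 -2.381
endloop
endfacet
facet normal 0.078 -0.948 0.309
outer loop
vertex -2.161 -3.493 -2.475
vertex -1.986 -3.252 -1.779
vertex -2.709 -3.373 -1.967
endloop
endfacet
facet normal -0.399 -0.890 -0.220
outer loop
vertex -2.161 -3.493 -2.475
vertex -2.709 -3.373 -1.967
vertex -2.804 -3.153 -2.685
endloop
endfacet
facet normal -0.067 -0.612 -0.788
outer loop
vertex -2.161 -3.493 -2.475
vertex -2.804 -3.153 -2.685
vertex -2.139 -2.896 -2.941
endloop
endfacet
facet normal 0.615 -0.499 -0.610
outer loop
vertex -2.161 -3.493 -2.475
vertex -2.139 -2.896 -2.941
vertex -1.634 -2.958 -2.381
endloop
endfacet
facet normal 0.705 -0.706 0.067
outer loop
vertex -2.161 -3.493 -2.475
vertex -1.634 -2.958 -2.381
vertex -1.986 -3.252 -1.779
endloop
endfacet
facet normal -0.131 -0.523 0.842
outer loop
vertex -2.709 -3.373 -1.967
vertex -1.986 -3.252 -1.779
vertex -2.521 -2.764 -1.559
endloop
endfacet
facet normal -0.903 -0.429 -0.012
outer loop
vertex -2.804 -3.153 -2.685
vertex -2.709 -3.373 -1.967
vertex -3.026 -2.702 -2.119
endloop
endfacet
facet normal -0.366 0.019 -0.931
outer loop
vertex -2.139 -2.896 -2.941
vertex -2.804 -3.153 -2.685
vertex -2.674 -2.408 -2.721
endloop
endfacet
facet normal 0.738 0.203 -0.643
outer loop
vertex -1.634 -2.958 -2.381
vertex -2.139 -2.896 -2.941
vertex -1.951 -2.287 -2.533
endloop
endfacet
facet normal 0.882 -0.132 0.451
outer loop
vertex -1.986 -3.252 -1.779
vertex -1.634 -2.958 -2.381
vertex -1.856 -2.507 -1.815
endloop
endfacet

endsolid


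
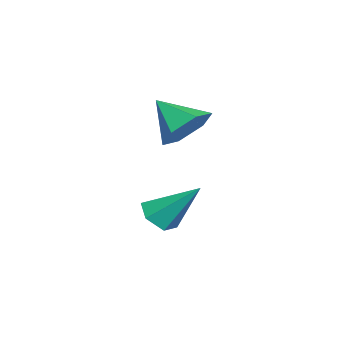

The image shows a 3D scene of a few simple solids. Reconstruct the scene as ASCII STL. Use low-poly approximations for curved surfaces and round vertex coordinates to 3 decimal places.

solid 
facet normal 0.402 0.679 -0.615
outer loop
vertex -2.734 -1.398 3.722
vertex -3.187 -1.672 3.123
vertex -3.459 -1.085 3.593
endloop
endfacet
facet normal -0.079 0.218 0.973
outer loop
vertex -2.734 -1.398 3.722
vertex -3.459 -1.085 3.593
vertex -3.693 -2.528 3.897
endloop
endfacet
facet normal 0.401 0.679 -0.615
outer loop
vertex -3.459 -1.085 3.593
vertex -3.187 -1.672 3.123
vertex -3.912 -1.36 2.994
endloop
endfacet
facet normal -0.824 0.242 0.512
outer loop
vertex -3.459 -1.085 3.593
vertex -3.912 -1.36 2.994
vertex -3.693 -2.528 3.897
endloop
endfacet
facet normal 0.402 0.679 -0.614
outer loop
vertex -3.912 -1.36 2.994
vertex -3.187 -1.672 3.123
vertex -3.64 -1.947 2.523
endloop
endfacet
facet normal -0.939 -0.303 -0.164
outer loop
vertex -3.912 -1.36 2.994
vertex -3.64 -1.947 2.523
vertex -3.693 -2.528 3.897
endloop
endfacet
facet normal 0.402 0.678 -0.615
outer loop
vertex -3.64 -1.947 2.523
vertex -3.187 -1.672 3.123
vertex -2.915 -2.26 2.652
endloop
endfacet
facet normal -0.309 -0.872 -0.381
outer loop
vertex -3.64 -1.947 2.523
vertex -2.915 -2.26 2.652
vertex -3.693 -2.528 3.897
endloop
endfacet
facet normal 0.402 0.678 -0.615
outer loop
vertex -2.915 -2.26 2.652
vertex -3.187 -1.672 3.123
vertex -2.462 -1.985 3.252
endloop
endfacet
facet normal 0.437 -0.896 0.080
outer loop
vertex -2.915 -2.26 2.652
vertex -2.462 -1.985 3.252
vertex -3.693 -2.528 3.897
endloop
endfacet
facet normal 0.402 0.679 -0.615
outer loop
vertex -2.462 -1.985 3.252
vertex -3.187 -1.672 3.123
vertex -2.734 -1.398 3.722
endloop
endfacet
facet normal 0.551 -0.351 0.757
outer loop
vertex -2.462 -1.985 3.252
vertex -2.734 -1.398 3.722
vertex -3.693 -2.528 3.897
endloop
endfacet
facet normal -0.170 -0.680 -0.713
outer loop
vertex -2.579 -2.187 -0.176
vertex -3.085 -2.378 0.127
vertex -3.128 -1.925 -0.295
endloop
endfacet
facet normal 0.464 0.785 -0.410
outer loop
vertex -2.579 -2.187 -0.176
vertex -3.128 -1.925 -0.295
vertex -2.815 -1.302 1.253
endloop
endfacet
facet normal -0.171 -0.680 -0.713
outer loop
vertex -3.128 -1.925 -0.295
vertex -3.085 -2.378 0.127
vertex -3.634 -2.116 0.009
endloop
endfacet
facet normal -0.468 0.848 -0.247
outer loop
vertex -3.128 -1.925 -0.295
vertex -3.634 -2.116 0.009
vertex -2.815 -1.302 1.253
endloop
endfacet
facet normal -0.171 -0.680 -0.713
outer loop
vertex -3.634 -2.116 0.009
vertex -3.085 -2.378 0.127
vertex -3.591 -2.568 0.43
endloop
endfacet
facet normal -0.876 0.282 0.392
outer loop
vertex -3.634 -2.116 0.009
vertex -3.591 -2.568 0.43
vertex -2.815 -1.302 1.253
endloop
endfacet
facet normal -0.171 -0.681 -0.712
outer loop
vertex -3.591 -2.568 0.43
vertex -3.085 -2.378 0.127
vertex -3.042 -2.83 0.549
endloop
endfacet
facet normal -0.354 -0.347 0.868
outer loop
vertex -3.591 -2.568 0.43
vertex -3.042 -2.83 0.549
vertex -2.815 -1.302 1.253
endloop
endfacet
facet normal -0.170 -0.681 -0.712
outer loop
vertex -3.042 -2.83 0.549
vertex -3.085 -2.378 0.127
vertex -2.535 -2.64 0.246
endloop
endfacet
facet normal 0.576 -0.411 0.706
outer loop
vertex -3.042 -2.83 0.549
vertex -2.535 -2.64 0.246
vertex -2.815 -1.302 1.253
endloop
endfacet
facet normal -0.170 -0.680 -0.713
outer loop
vertex -2.535 -2.64 0.246
vertex -3.085 -2.378 0.127
vertex -2.579 -2.187 -0.176
endloop
endfacet
facet normal 0.985 0.157 0.066
outer loop
vertex -2.535 -2.64 0.246
vertex -2.579 -2.187 -0.176
vertex -2.815 -1.302 1.253
endloop
endfacet

endsolid


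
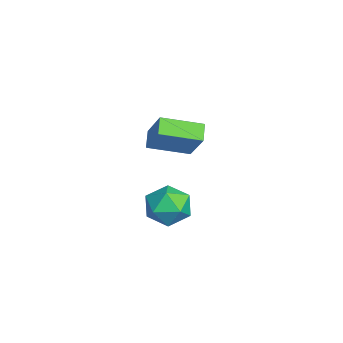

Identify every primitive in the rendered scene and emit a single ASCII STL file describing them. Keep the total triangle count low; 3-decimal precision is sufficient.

solid 
facet normal -0.985 0.125 0.121
outer loop
vertex 2.23 3.47 -2.541
vertex 2.087 2.398 -2.602
vertex 2.264 2.867 -1.642
endloop
endfacet
facet normal -0.621 0.640 0.453
outer loop
vertex 2.23 3.47 -2.541
vertex 2.264 2.867 -1.642
vertex 2.982 3.665 -1.786
endloop
endfacet
facet normal -0.219 0.975 -0.033
outer loop
vertex 2.23 3.47 -2.541
vertex 2.982 3.665 -1.786
vertex 3.249 3.689 -2.835
endloop
endfacet
facet normal -0.335 0.666 -0.666
outer loop
vertex 2.23 3.47 -2.541
vertex 3.249 3.689 -2.835
vertex 2.696 2.906 -3.339
endloop
endfacet
facet normal -0.809 0.140 -0.571
outer loop
vertex 2.23 3.47 -2.541
vertex 2.696 2.906 -3.339
vertex 2.087 2.398 -2.602
endloop
endfacet
facet normal -0.183 0.332 0.925
outer loop
vertex 2.982 3.665 -1.786
vertex 2.264 2.867 -1.642
vertex 3.304 2.714 -1.381
endloop
endfacet
facet normal -0.773 -0.503 0.388
outer loop
vertex 2.264 2.867 -1.642
vertex 2.087 2.398 -2.602
vertex 2.751 1.931 -1.885
endloop
endfacet
facet normal -0.488 -0.477 -0.731
outer loop
vertex 2.087 2.398 -2.602
vertex 2.696 2.906 -3.339
vertex 3.018 1.955 -2.934
endloop
endfacet
facet normal 0.277 0.374 -0.885
outer loop
vertex 2.696 2.906 -3.339
vertex 3.249 3.689 -2.835
vertex 3.736 2.753 -3.078
endloop
endfacet
facet normal 0.465 0.874 0.138
outer loop
vertex 3.249 3.689 -2.835
vertex 2.982 3.665 -1.786
vertex 3.913 3.222 -2.118
endloop
endfacet
facet normal 0.335 -0.666 0.666
outer loop
vertex 3.77 2.15 -2.179
vertex 3.304 2.714 -1.381
vertex 2.751 1.931 -1.885
endloop
endfacet
facet normal 0.219 -0.975 0.033
outer loop
vertex 3.77 2.15 -2.179
vertex 2.751 1.931 -1.885
vertex 3.018 1.955 -2.934
endloop
endfacet
facet normal 0.621 -0.640 -0.453
outer loop
vertex 3.77 2.15 -2.179
vertex 3.018 1.955 -2.934
vertex 3.736 2.753 -3.078
endloop
endfacet
facet normal 0.985 -0.125 -0.121
outer loop
vertex 3.77 2.15 -2.179
vertex 3.736 2.753 -3.078
vertex 3.913 3.222 -2.118
endloop
endfacet
facet normal 0.809 -0.140 0.571
outer loop
vertex 3.77 2.15 -2.179
vertex 3.913 3.222 -2.118
vertex 3.304 2.714 -1.381
endloop
endfacet
facet normal -0.277 -0.374 0.885
outer loop
vertex 2.751 1.931 -1.885
vertex 3.304 2.714 -1.381
vertex 2.264 2.867 -1.642
endloop
endfacet
facet normal -0.465 -0.874 -0.138
outer loop
vertex 3.018 1.955 -2.934
vertex 2.751 1.931 -1.885
vertex 2.087 2.398 -2.602
endloop
endfacet
facet normal 0.183 -0.332 -0.925
outer loop
vertex 3.736 2.753 -3.078
vertex 3.018 1.955 -2.934
vertex 2.696 2.906 -3.339
endloop
endfacet
facet normal 0.773 0.503 -0.388
outer loop
vertex 3.913 3.222 -2.118
vertex 3.736 2.753 -3.078
vertex 3.249 3.689 -2.835
endloop
endfacet
facet normal 0.488 0.477 0.731
outer loop
vertex 3.304 2.714 -1.381
vertex 3.913 3.222 -2.118
vertex 2.982 3.665 -1.786
endloop
endfacet
facet normal -0.819 0.140 0.556
outer loop
vertex -1.85 2.879 -0.13
vertex -1.887 4.776 -0.662
vertex -2.939 2.439 -1.623
endloop
endfacet
facet normal 0.019 -0.963 0.270
outer loop
vertex -2.153 2.304 -2.158
vertex -1.85 2.879 -0.13
vertex -2.939 2.439 -1.623
endloop
endfacet
facet normal -0.819 0.140 0.557
outer loop
vertex -2.939 2.439 -1.623
vertex -1.887 4.776 -0.662
vertex -2.977 4.335 -2.155
endloop
endfacet
facet normal -0.574 -0.232 -0.785
outer loop
vertex -2.977 4.335 -2.155
vertex -2.153 2.304 -2.158
vertex -2.939 2.439 -1.623
endloop
endfacet
facet normal 0.574 0.231 0.785
outer loop
vertex -1.85 2.879 -0.13
vertex -1.101 4.641 -1.197
vertex -1.887 4.776 -0.662
endloop
endfacet
facet normal 0.020 -0.963 0.270
outer loop
vertex -1.063 2.745 -0.665
vertex -1.85 2.879 -0.13
vertex -2.153 2.304 -2.158
endloop
endfacet
facet normal 0.574 0.232 0.786
outer loop
vertex -1.063 2.745 -0.665
vertex -1.101 4.641 -1.197
vertex -1.85 2.879 -0.13
endloop
endfacet
facet normal -0.019 0.963 -0.271
outer loop
vertex -1.887 4.776 -0.662
vertex -1.101 4.641 -1.197
vertex -2.977 4.335 -2.155
endloop
endfacet
facet normal -0.574 -0.232 -0.786
outer loop
vertex -2.19 4.201 -2.69
vertex -2.153 2.304 -2.158
vertex -2.977 4.335 -2.155
endloop
endfacet
facet normal -0.019 0.963 -0.270
outer loop
vertex -2.977 4.335 -2.155
vertex -1.101 4.641 -1.197
vertex -2.19 4.201 -2.69
endloop
endfacet
facet normal 0.819 -0.140 -0.557
outer loop
vertex -2.19 4.201 -2.69
vertex -1.063 2.745 -0.665
vertex -2.153 2.304 -2.158
endloop
endfacet
facet normal 0.819 -0.140 -0.556
outer loop
vertex -1.101 4.641 -1.197
vertex -1.063 2.745 -0.665
vertex -2.19 4.201 -2.69
endloop
endfacet

endsolid


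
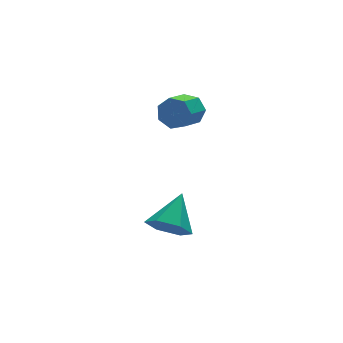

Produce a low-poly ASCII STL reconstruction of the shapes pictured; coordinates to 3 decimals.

solid 
facet normal -0.574 -0.553 -0.604
outer loop
vertex 0.308 0.09 -2.987
vertex -0.493 0.707 -2.79
vertex 0.136 0.915 -3.579
endloop
endfacet
facet normal 0.970 0.028 -0.242
outer loop
vertex 0.308 0.09 -2.987
vertex 0.136 0.915 -3.579
vertex 0.593 1.753 -1.65
endloop
endfacet
facet normal -0.574 -0.553 -0.604
outer loop
vertex 0.136 0.915 -3.579
vertex -0.493 0.707 -2.79
vertex -0.665 1.532 -3.383
endloop
endfacet
facet normal 0.477 0.759 -0.443
outer loop
vertex 0.136 0.915 -3.579
vertex -0.665 1.532 -3.383
vertex 0.593 1.753 -1.65
endloop
endfacet
facet normal -0.574 -0.553 -0.603
outer loop
vertex -0.665 1.532 -3.383
vertex -0.493 0.707 -2.79
vertex -1.294 1.325 -2.594
endloop
endfacet
facet normal -0.248 0.967 0.056
outer loop
vertex -0.665 1.532 -3.383
vertex -1.294 1.325 -2.594
vertex 0.593 1.753 -1.65
endloop
endfacet
facet normal -0.574 -0.553 -0.603
outer loop
vertex -1.294 1.325 -2.594
vertex -0.493 0.707 -2.79
vertex -1.122 0.5 -2.001
endloop
endfacet
facet normal -0.479 0.444 0.757
outer loop
vertex -1.294 1.325 -2.594
vertex -1.122 0.5 -2.001
vertex 0.593 1.753 -1.65
endloop
endfacet
facet normal -0.575 -0.553 -0.603
outer loop
vertex -1.122 0.5 -2.001
vertex -0.493 0.707 -2.79
vertex -0.321 -0.117 -2.198
endloop
endfacet
facet normal 0.014 -0.288 0.958
outer loop
vertex -1.122 0.5 -2.001
vertex -0.321 -0.117 -2.198
vertex 0.593 1.753 -1.65
endloop
endfacet
facet normal -0.575 -0.553 -0.603
outer loop
vertex -0.321 -0.117 -2.198
vertex -0.493 0.707 -2.79
vertex 0.308 0.09 -2.987
endloop
endfacet
facet normal 0.738 -0.495 0.458
outer loop
vertex -0.321 -0.117 -2.198
vertex 0.308 0.09 -2.987
vertex 0.593 1.753 -1.65
endloop
endfacet
facet normal 0.760 0.559 -0.332
outer loop
vertex 2.056 3.345 2.864
vertex 1.654 3.483 2.175
vertex 1.639 3.911 2.862
endloop
endfacet
facet normal 0.265 0.199 0.943
outer loop
vertex 2.056 3.345 2.864
vertex 1.639 3.911 2.862
vertex 1.068 2.618 3.295
endloop
endfacet
facet normal 0.265 0.199 0.943
outer loop
vertex 1.068 2.618 3.295
vertex 1.639 3.911 2.862
vertex 0.651 3.184 3.293
endloop
endfacet
facet normal -0.760 -0.559 0.330
outer loop
vertex 1.068 2.618 3.295
vertex 0.651 3.184 3.293
vertex 0.666 2.757 2.605
endloop
endfacet
facet normal 0.760 0.559 -0.332
outer loop
vertex 1.639 3.911 2.862
vertex 1.654 3.483 2.175
vertex 1.233 4.155 2.343
endloop
endfacet
facet normal -0.298 0.753 0.587
outer loop
vertex 1.639 3.911 2.862
vertex 1.233 4.155 2.343
vertex 0.651 3.184 3.293
endloop
endfacet
facet normal -0.298 0.753 0.587
outer loop
vertex 0.651 3.184 3.293
vertex 1.233 4.155 2.343
vertex 0.245 3.428 2.774
endloop
endfacet
facet normal -0.760 -0.560 0.331
outer loop
vertex 0.651 3.184 3.293
vertex 0.245 3.428 2.774
vertex 0.666 2.757 2.605
endloop
endfacet
facet normal 0.760 0.559 -0.331
outer loop
vertex 1.233 4.155 2.343
vertex 1.654 3.483 2.175
vertex 1.144 3.893 1.697
endloop
endfacet
facet normal -0.638 0.741 -0.212
outer loop
vertex 1.233 4.155 2.343
vertex 1.144 3.893 1.697
vertex 0.245 3.428 2.774
endloop
endfacet
facet normal -0.637 0.741 -0.212
outer loop
vertex 0.245 3.428 2.774
vertex 1.144 3.893 1.697
vertex 0.156 3.166 2.127
endloop
endfacet
facet normal -0.759 -0.560 0.331
outer loop
vertex 0.245 3.428 2.774
vertex 0.156 3.166 2.127
vertex 0.666 2.757 2.605
endloop
endfacet
facet normal 0.760 0.560 -0.331
outer loop
vertex 1.144 3.893 1.697
vertex 1.654 3.483 2.175
vertex 1.439 3.323 1.41
endloop
endfacet
facet normal -0.497 0.171 -0.851
outer loop
vertex 1.144 3.893 1.697
vertex 1.439 3.323 1.41
vertex 0.156 3.166 2.127
endloop
endfacet
facet normal -0.497 0.170 -0.851
outer loop
vertex 0.156 3.166 2.127
vertex 1.439 3.323 1.41
vertex 0.451 2.596 1.841
endloop
endfacet
facet normal -0.760 -0.560 0.332
outer loop
vertex 0.156 3.166 2.127
vertex 0.451 2.596 1.841
vertex 0.666 2.757 2.605
endloop
endfacet
facet normal 0.760 0.560 -0.331
outer loop
vertex 1.439 3.323 1.41
vertex 1.654 3.483 2.175
vertex 1.896 2.874 1.7
endloop
endfacet
facet normal 0.019 -0.529 -0.849
outer loop
vertex 1.439 3.323 1.41
vertex 1.896 2.874 1.7
vertex 0.451 2.596 1.841
endloop
endfacet
facet normal 0.019 -0.528 -0.849
outer loop
vertex 0.451 2.596 1.841
vertex 1.896 2.874 1.7
vertex 0.908 2.147 2.13
endloop
endfacet
facet normal -0.760 -0.560 0.332
outer loop
vertex 0.451 2.596 1.841
vertex 0.908 2.147 2.13
vertex 0.666 2.757 2.605
endloop
endfacet
facet normal 0.760 0.560 -0.331
outer loop
vertex 1.896 2.874 1.7
vertex 1.654 3.483 2.175
vertex 2.17 2.884 2.346
endloop
endfacet
facet normal 0.520 -0.829 -0.208
outer loop
vertex 1.896 2.874 1.7
vertex 2.17 2.884 2.346
vertex 0.908 2.147 2.13
endloop
endfacet
facet normal 0.520 -0.829 -0.207
outer loop
vertex 0.908 2.147 2.13
vertex 2.17 2.884 2.346
vertex 1.182 2.157 2.777
endloop
endfacet
facet normal -0.760 -0.559 0.331
outer loop
vertex 0.908 2.147 2.13
vertex 1.182 2.157 2.777
vertex 0.666 2.757 2.605
endloop
endfacet
facet normal 0.760 0.560 -0.331
outer loop
vertex 2.17 2.884 2.346
vertex 1.654 3.483 2.175
vertex 2.056 3.345 2.864
endloop
endfacet
facet normal 0.630 -0.506 0.589
outer loop
vertex 2.17 2.884 2.346
vertex 2.056 3.345 2.864
vertex 1.182 2.157 2.777
endloop
endfacet
facet normal 0.630 -0.506 0.589
outer loop
vertex 1.182 2.157 2.777
vertex 2.056 3.345 2.864
vertex 1.068 2.618 3.295
endloop
endfacet
facet normal -0.760 -0.559 0.330
outer loop
vertex 1.182 2.157 2.777
vertex 1.068 2.618 3.295
vertex 0.666 2.757 2.605
endloop
endfacet

endsolid


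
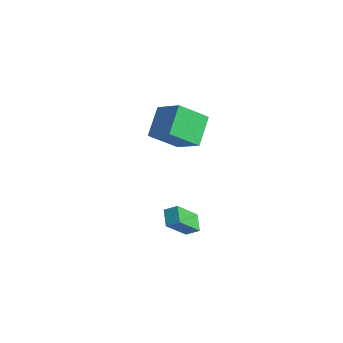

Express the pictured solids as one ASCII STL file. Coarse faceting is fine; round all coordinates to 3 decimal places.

solid 
facet normal -0.687 -0.516 -0.512
outer loop
vertex 3.453 -3.722 -2.785
vertex 2.7 -3.149 -2.352
vertex 3.584 -2.449 -4.243
endloop
endfacet
facet normal 0.724 -0.550 -0.416
outer loop
vertex 4.14 -2.031 -3.828
vertex 3.453 -3.722 -2.785
vertex 3.584 -2.449 -4.243
endloop
endfacet
facet normal -0.687 -0.516 -0.512
outer loop
vertex 3.584 -2.449 -4.243
vertex 2.7 -3.149 -2.352
vertex 2.831 -1.876 -3.81
endloop
endfacet
facet normal 0.067 0.656 -0.751
outer loop
vertex 2.831 -1.876 -3.81
vertex 4.14 -2.031 -3.828
vertex 3.584 -2.449 -4.243
endloop
endfacet
facet normal -0.067 -0.656 0.751
outer loop
vertex 3.453 -3.722 -2.785
vertex 3.256 -2.731 -1.937
vertex 2.7 -3.149 -2.352
endloop
endfacet
facet normal 0.724 -0.550 -0.416
outer loop
vertex 4.009 -3.304 -2.37
vertex 3.453 -3.722 -2.785
vertex 4.14 -2.031 -3.828
endloop
endfacet
facet normal -0.067 -0.656 0.751
outer loop
vertex 4.009 -3.304 -2.37
vertex 3.256 -2.731 -1.937
vertex 3.453 -3.722 -2.785
endloop
endfacet
facet normal -0.724 0.550 0.416
outer loop
vertex 2.7 -3.149 -2.352
vertex 3.256 -2.731 -1.937
vertex 2.831 -1.876 -3.81
endloop
endfacet
facet normal 0.067 0.656 -0.751
outer loop
vertex 3.387 -1.458 -3.395
vertex 4.14 -2.031 -3.828
vertex 2.831 -1.876 -3.81
endloop
endfacet
facet normal -0.724 0.550 0.416
outer loop
vertex 2.831 -1.876 -3.81
vertex 3.256 -2.731 -1.937
vertex 3.387 -1.458 -3.395
endloop
endfacet
facet normal 0.687 0.516 0.512
outer loop
vertex 3.387 -1.458 -3.395
vertex 4.009 -3.304 -2.37
vertex 4.14 -2.031 -3.828
endloop
endfacet
facet normal 0.687 0.516 0.512
outer loop
vertex 3.256 -2.731 -1.937
vertex 4.009 -3.304 -2.37
vertex 3.387 -1.458 -3.395
endloop
endfacet
facet normal -0.412 -0.670 0.617
outer loop
vertex -3.03 3.467 -1.377
vertex -4.682 3.43 -2.521
vertex -2.244 1.983 -2.463
endloop
endfacet
facet normal 0.822 0.019 0.569
outer loop
vertex -1.378 3.39 -3.759
vertex -3.03 3.467 -1.377
vertex -2.244 1.983 -2.463
endloop
endfacet
facet normal -0.412 -0.670 0.617
outer loop
vertex -2.244 1.983 -2.463
vertex -4.682 3.43 -2.521
vertex -3.896 1.946 -3.607
endloop
endfacet
facet normal 0.393 -0.742 -0.543
outer loop
vertex -3.896 1.946 -3.607
vertex -1.378 3.39 -3.759
vertex -2.244 1.983 -2.463
endloop
endfacet
facet normal -0.393 0.742 0.543
outer loop
vertex -3.03 3.467 -1.377
vertex -3.816 4.837 -3.817
vertex -4.682 3.43 -2.521
endloop
endfacet
facet normal 0.822 0.019 0.569
outer loop
vertex -2.164 4.874 -2.673
vertex -3.03 3.467 -1.377
vertex -1.378 3.39 -3.759
endloop
endfacet
facet normal -0.393 0.742 0.543
outer loop
vertex -2.164 4.874 -2.673
vertex -3.816 4.837 -3.817
vertex -3.03 3.467 -1.377
endloop
endfacet
facet normal -0.822 -0.019 -0.569
outer loop
vertex -4.682 3.43 -2.521
vertex -3.816 4.837 -3.817
vertex -3.896 1.946 -3.607
endloop
endfacet
facet normal 0.393 -0.742 -0.543
outer loop
vertex -3.03 3.353 -4.903
vertex -1.378 3.39 -3.759
vertex -3.896 1.946 -3.607
endloop
endfacet
facet normal -0.822 -0.019 -0.569
outer loop
vertex -3.896 1.946 -3.607
vertex -3.816 4.837 -3.817
vertex -3.03 3.353 -4.903
endloop
endfacet
facet normal 0.412 0.670 -0.617
outer loop
vertex -3.03 3.353 -4.903
vertex -2.164 4.874 -2.673
vertex -1.378 3.39 -3.759
endloop
endfacet
facet normal 0.412 0.670 -0.617
outer loop
vertex -3.816 4.837 -3.817
vertex -2.164 4.874 -2.673
vertex -3.03 3.353 -4.903
endloop
endfacet

endsolid


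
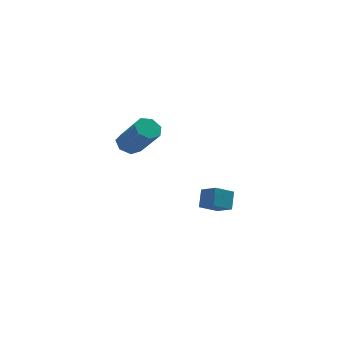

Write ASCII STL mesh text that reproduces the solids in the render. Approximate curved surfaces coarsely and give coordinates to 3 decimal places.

solid 
facet normal -0.741 -0.521 0.423
outer loop
vertex 0.817 3.532 -2.098
vertex 0.016 4.298 -2.557
vertex 0.729 2.83 -3.116
endloop
endfacet
facet normal 0.668 -0.638 0.382
outer loop
vertex 1.684 3.502 -3.663
vertex 0.817 3.532 -2.098
vertex 0.729 2.83 -3.116
endloop
endfacet
facet normal -0.741 -0.521 0.424
outer loop
vertex 0.729 2.83 -3.116
vertex 0.016 4.298 -2.557
vertex -0.073 3.596 -3.575
endloop
endfacet
facet normal -0.071 -0.567 -0.821
outer loop
vertex -0.073 3.596 -3.575
vertex 1.684 3.502 -3.663
vertex 0.729 2.83 -3.116
endloop
endfacet
facet normal 0.071 0.567 0.821
outer loop
vertex 0.817 3.532 -2.098
vertex 0.971 4.97 -3.104
vertex 0.016 4.298 -2.557
endloop
endfacet
facet normal 0.668 -0.639 0.382
outer loop
vertex 1.773 4.204 -2.645
vertex 0.817 3.532 -2.098
vertex 1.684 3.502 -3.663
endloop
endfacet
facet normal 0.071 0.567 0.821
outer loop
vertex 1.773 4.204 -2.645
vertex 0.971 4.97 -3.104
vertex 0.817 3.532 -2.098
endloop
endfacet
facet normal -0.668 0.639 -0.382
outer loop
vertex 0.016 4.298 -2.557
vertex 0.971 4.97 -3.104
vertex -0.073 3.596 -3.575
endloop
endfacet
facet normal -0.071 -0.567 -0.821
outer loop
vertex 0.883 4.268 -4.122
vertex 1.684 3.502 -3.663
vertex -0.073 3.596 -3.575
endloop
endfacet
facet normal -0.668 0.639 -0.383
outer loop
vertex -0.073 3.596 -3.575
vertex 0.971 4.97 -3.104
vertex 0.883 4.268 -4.122
endloop
endfacet
facet normal 0.741 0.521 -0.424
outer loop
vertex 0.883 4.268 -4.122
vertex 1.773 4.204 -2.645
vertex 1.684 3.502 -3.663
endloop
endfacet
facet normal 0.741 0.522 -0.424
outer loop
vertex 0.971 4.97 -3.104
vertex 1.773 4.204 -2.645
vertex 0.883 4.268 -4.122
endloop
endfacet
facet normal -0.485 0.534 -0.693
outer loop
vertex -2.855 0.022 2.423
vertex -3.47 -0.435 2.501
vertex -3.302 0.212 2.882
endloop
endfacet
facet normal 0.564 0.796 0.220
outer loop
vertex -2.855 0.022 2.423
vertex -3.302 0.212 2.882
vertex -1.795 -1.148 3.941
endloop
endfacet
facet normal 0.565 0.796 0.219
outer loop
vertex -1.795 -1.148 3.941
vertex -3.302 0.212 2.882
vertex -2.242 -0.957 4.4
endloop
endfacet
facet normal 0.484 -0.533 0.694
outer loop
vertex -1.795 -1.148 3.941
vertex -2.242 -0.957 4.4
vertex -2.41 -1.605 4.019
endloop
endfacet
facet normal -0.485 0.534 -0.693
outer loop
vertex -3.302 0.212 2.882
vertex -3.47 -0.435 2.501
vertex -3.875 -0.085 3.054
endloop
endfacet
facet normal -0.171 0.719 0.673
outer loop
vertex -3.302 0.212 2.882
vertex -3.875 -0.085 3.054
vertex -2.242 -0.957 4.4
endloop
endfacet
facet normal -0.171 0.719 0.673
outer loop
vertex -2.242 -0.957 4.4
vertex -3.875 -0.085 3.054
vertex -2.815 -1.254 4.572
endloop
endfacet
facet normal 0.485 -0.533 0.693
outer loop
vertex -2.242 -0.957 4.4
vertex -2.815 -1.254 4.572
vertex -2.41 -1.605 4.019
endloop
endfacet
facet normal -0.484 0.535 -0.693
outer loop
vertex -3.875 -0.085 3.054
vertex -3.47 -0.435 2.501
vertex -4.144 -0.646 2.809
endloop
endfacet
facet normal -0.777 0.102 0.621
outer loop
vertex -3.875 -0.085 3.054
vertex -4.144 -0.646 2.809
vertex -2.815 -1.254 4.572
endloop
endfacet
facet normal -0.778 0.100 0.621
outer loop
vertex -2.815 -1.254 4.572
vertex -4.144 -0.646 2.809
vertex -3.083 -1.815 4.327
endloop
endfacet
facet normal 0.484 -0.534 0.693
outer loop
vertex -2.815 -1.254 4.572
vertex -3.083 -1.815 4.327
vertex -2.41 -1.605 4.019
endloop
endfacet
facet normal -0.484 0.534 -0.694
outer loop
vertex -4.144 -0.646 2.809
vertex -3.47 -0.435 2.501
vertex -3.905 -1.048 2.333
endloop
endfacet
facet normal -0.798 -0.594 0.101
outer loop
vertex -4.144 -0.646 2.809
vertex -3.905 -1.048 2.333
vertex -3.083 -1.815 4.327
endloop
endfacet
facet normal -0.799 -0.593 0.101
outer loop
vertex -3.083 -1.815 4.327
vertex -3.905 -1.048 2.333
vertex -2.844 -2.218 3.851
endloop
endfacet
facet normal 0.484 -0.533 0.694
outer loop
vertex -3.083 -1.815 4.327
vertex -2.844 -2.218 3.851
vertex -2.41 -1.605 4.019
endloop
endfacet
facet normal -0.485 0.534 -0.692
outer loop
vertex -3.905 -1.048 2.333
vertex -3.47 -0.435 2.501
vertex -3.339 -0.989 1.982
endloop
endfacet
facet normal -0.219 -0.841 -0.495
outer loop
vertex -3.905 -1.048 2.333
vertex -3.339 -0.989 1.982
vertex -2.844 -2.218 3.851
endloop
endfacet
facet normal -0.218 -0.841 -0.495
outer loop
vertex -2.844 -2.218 3.851
vertex -3.339 -0.989 1.982
vertex -2.278 -2.159 3.501
endloop
endfacet
facet normal 0.484 -0.533 0.694
outer loop
vertex -2.844 -2.218 3.851
vertex -2.278 -2.159 3.501
vertex -2.41 -1.605 4.019
endloop
endfacet
facet normal -0.484 0.535 -0.693
outer loop
vertex -3.339 -0.989 1.982
vertex -3.47 -0.435 2.501
vertex -2.872 -0.513 2.023
endloop
endfacet
facet normal 0.527 -0.455 -0.718
outer loop
vertex -3.339 -0.989 1.982
vertex -2.872 -0.513 2.023
vertex -2.278 -2.159 3.501
endloop
endfacet
facet normal 0.526 -0.455 -0.718
outer loop
vertex -2.278 -2.159 3.501
vertex -2.872 -0.513 2.023
vertex -1.811 -1.682 3.541
endloop
endfacet
facet normal 0.485 -0.533 0.693
outer loop
vertex -2.278 -2.159 3.501
vertex -1.811 -1.682 3.541
vertex -2.41 -1.605 4.019
endloop
endfacet
facet normal -0.484 0.534 -0.693
outer loop
vertex -2.872 -0.513 2.023
vertex -3.47 -0.435 2.501
vertex -2.855 0.022 2.423
endloop
endfacet
facet normal 0.874 0.272 -0.401
outer loop
vertex -2.872 -0.513 2.023
vertex -2.855 0.022 2.423
vertex -1.811 -1.682 3.541
endloop
endfacet
facet normal 0.875 0.273 -0.400
outer loop
vertex -1.811 -1.682 3.541
vertex -2.855 0.022 2.423
vertex -1.795 -1.148 3.941
endloop
endfacet
facet normal 0.485 -0.534 0.693
outer loop
vertex -1.811 -1.682 3.541
vertex -1.795 -1.148 3.941
vertex -2.41 -1.605 4.019
endloop
endfacet

endsolid


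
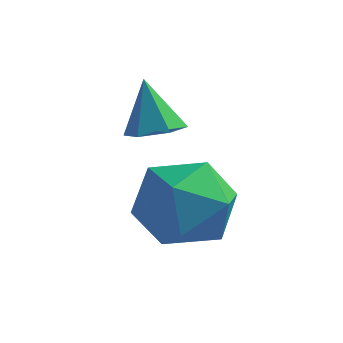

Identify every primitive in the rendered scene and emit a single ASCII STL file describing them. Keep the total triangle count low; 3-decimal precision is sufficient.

solid 
facet normal 0.295 -0.223 -0.929
outer loop
vertex -0.061 1.522 0.335
vertex -0.576 1.919 0.076
vertex 0.05 2.202 0.207
endloop
endfacet
facet normal 0.756 -0.000 0.655
outer loop
vertex -0.061 1.522 0.335
vertex 0.05 2.202 0.207
vertex -1.004 2.241 1.424
endloop
endfacet
facet normal 0.295 -0.222 -0.930
outer loop
vertex 0.05 2.202 0.207
vertex -0.576 1.919 0.076
vertex -0.466 2.598 -0.051
endloop
endfacet
facet normal 0.447 0.818 0.361
outer loop
vertex 0.05 2.202 0.207
vertex -0.466 2.598 -0.051
vertex -1.004 2.241 1.424
endloop
endfacet
facet normal 0.295 -0.222 -0.930
outer loop
vertex -0.466 2.598 -0.051
vertex -0.576 1.919 0.076
vertex -1.092 2.315 -0.182
endloop
endfacet
facet normal -0.422 0.904 0.065
outer loop
vertex -0.466 2.598 -0.051
vertex -1.092 2.315 -0.182
vertex -1.004 2.241 1.424
endloop
endfacet
facet normal 0.294 -0.222 -0.930
outer loop
vertex -1.092 2.315 -0.182
vertex -0.576 1.919 0.076
vertex -1.203 1.636 -0.055
endloop
endfacet
facet normal -0.983 0.172 0.062
outer loop
vertex -1.092 2.315 -0.182
vertex -1.203 1.636 -0.055
vertex -1.004 2.241 1.424
endloop
endfacet
facet normal 0.295 -0.223 -0.929
outer loop
vertex -1.203 1.636 -0.055
vertex -0.576 1.919 0.076
vertex -0.687 1.239 0.204
endloop
endfacet
facet normal -0.675 -0.646 0.355
outer loop
vertex -1.203 1.636 -0.055
vertex -0.687 1.239 0.204
vertex -1.004 2.241 1.424
endloop
endfacet
facet normal 0.295 -0.223 -0.929
outer loop
vertex -0.687 1.239 0.204
vertex -0.576 1.919 0.076
vertex -0.061 1.522 0.335
endloop
endfacet
facet normal 0.195 -0.733 0.652
outer loop
vertex -0.687 1.239 0.204
vertex -0.061 1.522 0.335
vertex -1.004 2.241 1.424
endloop
endfacet
facet normal -0.331 0.566 0.755
outer loop
vertex 0.38 1.46 -0.74
vertex -0.076 0.441 -0.176
vertex 1.095 0.814 0.058
endloop
endfacet
facet normal 0.253 0.850 0.462
outer loop
vertex 0.38 1.46 -0.74
vertex 1.095 0.814 0.058
vertex 1.584 1.248 -1.009
endloop
endfacet
facet normal 0.119 0.966 -0.230
outer loop
vertex 0.38 1.46 -0.74
vertex 1.584 1.248 -1.009
vertex 0.714 1.142 -1.903
endloop
endfacet
facet normal -0.549 0.753 -0.363
outer loop
vertex 0.38 1.46 -0.74
vertex 0.714 1.142 -1.903
vertex -0.311 0.643 -1.388
endloop
endfacet
facet normal -0.827 0.506 0.245
outer loop
vertex 0.38 1.46 -0.74
vertex -0.311 0.643 -1.388
vertex -0.076 0.441 -0.176
endloop
endfacet
facet normal 0.779 0.369 0.507
outer loop
vertex 1.584 1.248 -1.009
vertex 1.095 0.814 0.058
vertex 1.871 0.097 -0.612
endloop
endfacet
facet normal -0.167 -0.091 0.982
outer loop
vertex 1.095 0.814 0.058
vertex -0.076 0.441 -0.176
vertex 0.846 -0.402 -0.097
endloop
endfacet
facet normal -0.970 -0.188 0.157
outer loop
vertex -0.076 0.441 -0.176
vertex -0.311 0.643 -1.388
vertex -0.024 -0.508 -0.991
endloop
endfacet
facet normal -0.519 0.212 -0.828
outer loop
vertex -0.311 0.643 -1.388
vertex 0.714 1.142 -1.903
vertex 0.465 -0.074 -2.058
endloop
endfacet
facet normal 0.561 0.557 -0.612
outer loop
vertex 0.714 1.142 -1.903
vertex 1.584 1.248 -1.009
vertex 1.636 0.299 -1.824
endloop
endfacet
facet normal 0.549 -0.753 0.363
outer loop
vertex 1.18 -0.72 -1.26
vertex 1.871 0.097 -0.612
vertex 0.846 -0.402 -0.097
endloop
endfacet
facet normal -0.119 -0.966 0.230
outer loop
vertex 1.18 -0.72 -1.26
vertex 0.846 -0.402 -0.097
vertex -0.024 -0.508 -0.991
endloop
endfacet
facet normal -0.253 -0.850 -0.462
outer loop
vertex 1.18 -0.72 -1.26
vertex -0.024 -0.508 -0.991
vertex 0.465 -0.074 -2.058
endloop
endfacet
facet normal 0.331 -0.566 -0.755
outer loop
vertex 1.18 -0.72 -1.26
vertex 0.465 -0.074 -2.058
vertex 1.636 0.299 -1.824
endloop
endfacet
facet normal 0.827 -0.506 -0.245
outer loop
vertex 1.18 -0.72 -1.26
vertex 1.636 0.299 -1.824
vertex 1.871 0.097 -0.612
endloop
endfacet
facet normal 0.519 -0.212 0.828
outer loop
vertex 0.846 -0.402 -0.097
vertex 1.871 0.097 -0.612
vertex 1.095 0.814 0.058
endloop
endfacet
facet normal -0.561 -0.557 0.612
outer loop
vertex -0.024 -0.508 -0.991
vertex 0.846 -0.402 -0.097
vertex -0.076 0.441 -0.176
endloop
endfacet
facet normal -0.779 -0.369 -0.507
outer loop
vertex 0.465 -0.074 -2.058
vertex -0.024 -0.508 -0.991
vertex -0.311 0.643 -1.388
endloop
endfacet
facet normal 0.167 0.091 -0.982
outer loop
vertex 1.636 0.299 -1.824
vertex 0.465 -0.074 -2.058
vertex 0.714 1.142 -1.903
endloop
endfacet
facet normal 0.970 0.188 -0.157
outer loop
vertex 1.871 0.097 -0.612
vertex 1.636 0.299 -1.824
vertex 1.584 1.248 -1.009
endloop
endfacet

endsolid


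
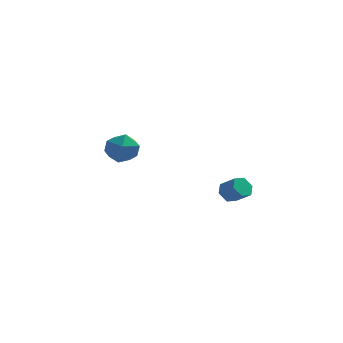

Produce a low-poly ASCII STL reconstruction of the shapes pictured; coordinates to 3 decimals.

solid 
facet normal -0.744 0.370 -0.556
outer loop
vertex 3.835 -0.008 -1.478
vertex 3.471 -0.556 -1.356
vertex 3.428 -0.027 -0.946
endloop
endfacet
facet normal 0.278 0.929 0.246
outer loop
vertex 3.835 -0.008 -1.478
vertex 3.428 -0.027 -0.946
vertex 4.654 -0.415 -0.867
endloop
endfacet
facet normal 0.278 0.928 0.247
outer loop
vertex 4.654 -0.415 -0.867
vertex 3.428 -0.027 -0.946
vertex 4.247 -0.435 -0.335
endloop
endfacet
facet normal 0.744 -0.370 0.556
outer loop
vertex 4.654 -0.415 -0.867
vertex 4.247 -0.435 -0.335
vertex 4.289 -0.964 -0.744
endloop
endfacet
facet normal -0.744 0.370 -0.556
outer loop
vertex 3.428 -0.027 -0.946
vertex 3.471 -0.556 -1.356
vertex 3.064 -0.576 -0.824
endloop
endfacet
facet normal -0.388 0.437 0.812
outer loop
vertex 3.428 -0.027 -0.946
vertex 3.064 -0.576 -0.824
vertex 4.247 -0.435 -0.335
endloop
endfacet
facet normal -0.387 0.439 0.811
outer loop
vertex 4.247 -0.435 -0.335
vertex 3.064 -0.576 -0.824
vertex 3.882 -0.984 -0.212
endloop
endfacet
facet normal 0.744 -0.370 0.556
outer loop
vertex 4.247 -0.435 -0.335
vertex 3.882 -0.984 -0.212
vertex 4.289 -0.964 -0.744
endloop
endfacet
facet normal -0.744 0.370 -0.556
outer loop
vertex 3.064 -0.576 -0.824
vertex 3.471 -0.556 -1.356
vertex 3.106 -1.105 -1.233
endloop
endfacet
facet normal -0.666 -0.489 0.564
outer loop
vertex 3.064 -0.576 -0.824
vertex 3.106 -1.105 -1.233
vertex 3.882 -0.984 -0.212
endloop
endfacet
facet normal -0.664 -0.491 0.563
outer loop
vertex 3.882 -0.984 -0.212
vertex 3.106 -1.105 -1.233
vertex 3.925 -1.512 -0.622
endloop
endfacet
facet normal 0.744 -0.371 0.555
outer loop
vertex 3.882 -0.984 -0.212
vertex 3.925 -1.512 -0.622
vertex 4.289 -0.964 -0.744
endloop
endfacet
facet normal -0.744 0.370 -0.556
outer loop
vertex 3.106 -1.105 -1.233
vertex 3.471 -0.556 -1.356
vertex 3.513 -1.085 -1.765
endloop
endfacet
facet normal -0.277 -0.929 -0.247
outer loop
vertex 3.106 -1.105 -1.233
vertex 3.513 -1.085 -1.765
vertex 3.925 -1.512 -0.622
endloop
endfacet
facet normal -0.279 -0.928 -0.246
outer loop
vertex 3.925 -1.512 -0.622
vertex 3.513 -1.085 -1.765
vertex 4.332 -1.493 -1.154
endloop
endfacet
facet normal 0.744 -0.370 0.556
outer loop
vertex 3.925 -1.512 -0.622
vertex 4.332 -1.493 -1.154
vertex 4.289 -0.964 -0.744
endloop
endfacet
facet normal -0.744 0.370 -0.556
outer loop
vertex 3.513 -1.085 -1.765
vertex 3.471 -0.556 -1.356
vertex 3.878 -0.536 -1.888
endloop
endfacet
facet normal 0.387 -0.439 -0.811
outer loop
vertex 3.513 -1.085 -1.765
vertex 3.878 -0.536 -1.888
vertex 4.332 -1.493 -1.154
endloop
endfacet
facet normal 0.388 -0.438 -0.811
outer loop
vertex 4.332 -1.493 -1.154
vertex 3.878 -0.536 -1.888
vertex 4.696 -0.944 -1.276
endloop
endfacet
facet normal 0.744 -0.370 0.556
outer loop
vertex 4.332 -1.493 -1.154
vertex 4.696 -0.944 -1.276
vertex 4.289 -0.964 -0.744
endloop
endfacet
facet normal -0.744 0.371 -0.555
outer loop
vertex 3.878 -0.536 -1.888
vertex 3.471 -0.556 -1.356
vertex 3.835 -0.008 -1.478
endloop
endfacet
facet normal 0.666 0.491 -0.562
outer loop
vertex 3.878 -0.536 -1.888
vertex 3.835 -0.008 -1.478
vertex 4.696 -0.944 -1.276
endloop
endfacet
facet normal 0.665 0.489 -0.565
outer loop
vertex 4.696 -0.944 -1.276
vertex 3.835 -0.008 -1.478
vertex 4.654 -0.415 -0.867
endloop
endfacet
facet normal 0.744 -0.370 0.556
outer loop
vertex 4.696 -0.944 -1.276
vertex 4.654 -0.415 -0.867
vertex 4.289 -0.964 -0.744
endloop
endfacet
facet normal -0.921 0.137 0.365
outer loop
vertex -3.795 2.876 -0.229
vertex -3.518 2.353 0.666
vertex -3.385 3.415 0.602
endloop
endfacet
facet normal -0.738 0.672 -0.072
outer loop
vertex -3.795 2.876 -0.229
vertex -3.385 3.415 0.602
vertex -3.073 3.651 -0.397
endloop
endfacet
facet normal -0.586 0.392 -0.709
outer loop
vertex -3.795 2.876 -0.229
vertex -3.073 3.651 -0.397
vertex -3.015 2.735 -0.951
endloop
endfacet
facet normal -0.675 -0.315 -0.667
outer loop
vertex -3.795 2.876 -0.229
vertex -3.015 2.735 -0.951
vertex -3.29 1.933 -0.294
endloop
endfacet
facet normal -0.882 -0.472 -0.003
outer loop
vertex -3.795 2.876 -0.229
vertex -3.29 1.933 -0.294
vertex -3.518 2.353 0.666
endloop
endfacet
facet normal -0.143 0.972 0.185
outer loop
vertex -3.073 3.651 -0.397
vertex -3.385 3.415 0.602
vertex -2.35 3.607 0.394
endloop
endfacet
facet normal -0.439 0.109 0.892
outer loop
vertex -3.385 3.415 0.602
vertex -3.518 2.353 0.666
vertex -2.625 2.805 1.051
endloop
endfacet
facet normal -0.376 -0.878 0.295
outer loop
vertex -3.518 2.353 0.666
vertex -3.29 1.933 -0.294
vertex -2.567 1.889 0.497
endloop
endfacet
facet normal -0.041 -0.625 -0.780
outer loop
vertex -3.29 1.933 -0.294
vertex -3.015 2.735 -0.951
vertex -2.255 2.125 -0.502
endloop
endfacet
facet normal 0.103 0.520 -0.848
outer loop
vertex -3.015 2.735 -0.951
vertex -3.073 3.651 -0.397
vertex -2.122 3.187 -0.566
endloop
endfacet
facet normal 0.675 0.315 0.667
outer loop
vertex -1.845 2.664 0.329
vertex -2.35 3.607 0.394
vertex -2.625 2.805 1.051
endloop
endfacet
facet normal 0.586 -0.392 0.709
outer loop
vertex -1.845 2.664 0.329
vertex -2.625 2.805 1.051
vertex -2.567 1.889 0.497
endloop
endfacet
facet normal 0.738 -0.672 0.072
outer loop
vertex -1.845 2.664 0.329
vertex -2.567 1.889 0.497
vertex -2.255 2.125 -0.502
endloop
endfacet
facet normal 0.921 -0.137 -0.365
outer loop
vertex -1.845 2.664 0.329
vertex -2.255 2.125 -0.502
vertex -2.122 3.187 -0.566
endloop
endfacet
facet normal 0.882 0.472 0.003
outer loop
vertex -1.845 2.664 0.329
vertex -2.122 3.187 -0.566
vertex -2.35 3.607 0.394
endloop
endfacet
facet normal 0.041 0.625 0.780
outer loop
vertex -2.625 2.805 1.051
vertex -2.35 3.607 0.394
vertex -3.385 3.415 0.602
endloop
endfacet
facet normal -0.103 -0.520 0.848
outer loop
vertex -2.567 1.889 0.497
vertex -2.625 2.805 1.051
vertex -3.518 2.353 0.666
endloop
endfacet
facet normal 0.143 -0.972 -0.185
outer loop
vertex -2.255 2.125 -0.502
vertex -2.567 1.889 0.497
vertex -3.29 1.933 -0.294
endloop
endfacet
facet normal 0.439 -0.109 -0.892
outer loop
vertex -2.122 3.187 -0.566
vertex -2.255 2.125 -0.502
vertex -3.015 2.735 -0.951
endloop
endfacet
facet normal 0.376 0.878 -0.295
outer loop
vertex -2.35 3.607 0.394
vertex -2.122 3.187 -0.566
vertex -3.073 3.651 -0.397
endloop
endfacet

endsolid
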